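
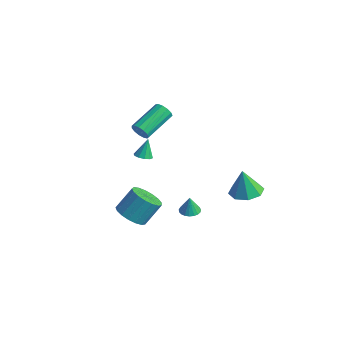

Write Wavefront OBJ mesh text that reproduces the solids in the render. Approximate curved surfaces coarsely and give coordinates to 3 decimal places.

v 2.607 2.999 -4.395
v 3.617 3.145 -4.256
v 2.393 2.861 -2.705
v 3.211 3.821 -4.252
v 2.451 4.015 -4.332
v 1.782 3.614 -4.45
v 1.597 2.853 -4.535
v 2.003 2.177 -4.539
v 2.763 1.983 -4.459
v 3.431 2.384 -4.341
v -1.806 -1.053 0.203
v -1.443 -0.835 -0.25
v -1.671 1.111 0.504
v -2.034 0.893 0.957
v -1.77 -0.826 -0.373
v -1.998 1.121 0.381
v -2.108 -0.889 -0.313
v -2.336 1.058 0.441
v -2.351 -1.004 -0.089
v -2.579 0.943 0.665
v -2.42 -1.135 0.227
v -2.648 0.812 0.982
v -2.294 -1.24 0.536
v -2.523 0.707 1.29
v -2.014 -1.285 0.739
v -2.242 0.661 1.493
v -1.667 -1.257 0.772
v -1.895 0.689 1.526
v -1.364 -1.165 0.624
v -1.593 0.782 1.378
v -1.202 -1.036 0.342
v -1.43 0.91 1.097
v -1.231 -0.914 0.017
v -1.46 1.033 0.771
v 3.71 -2.212 -2.505
v 4.308 -2.163 -2.504
v 3.71 -2.228 -1.455
v 4.236 -1.924 -2.5
v 4.074 -1.735 -2.497
v 3.848 -1.628 -2.496
v 3.599 -1.622 -2.495
v 3.369 -1.718 -2.497
v 3.197 -1.899 -2.5
v 3.115 -2.135 -2.504
v 3.135 -2.383 -2.508
v 3.255 -2.602 -2.511
v 3.453 -2.754 -2.514
v 3.696 -2.811 -2.515
v 3.941 -2.765 -2.514
v 4.146 -2.623 -2.512
v 4.276 -2.41 -2.508
v -2.259 -0.467 -2.44
v -1.811 -0.142 -2.526
v -2.381 0.007 -1.28
v -2.092 0.034 -2.628
v -2.437 0.018 -2.657
v -2.713 -0.184 -2.604
v -2.816 -0.493 -2.489
v -2.706 -0.793 -2.355
v -2.426 -0.968 -2.253
v -2.081 -0.952 -2.224
v -1.805 -0.751 -2.277
v -1.701 -0.441 -2.392
v 1.438 -4.473 -3.14
v 2.044 -5.134 -2.744
v 2.288 -4.168 -1.504
v 1.682 -3.507 -1.9
v 2.326 -4.867 -3.007
v 2.569 -3.901 -1.768
v 2.404 -4.51 -3.301
v 2.648 -3.544 -2.062
v 2.261 -4.144 -3.558
v 2.505 -3.178 -2.319
v 1.93 -3.854 -3.719
v 2.174 -2.888 -2.48
v 1.486 -3.706 -3.747
v 1.73 -2.74 -2.508
v 1.031 -3.733 -3.636
v 1.275 -2.767 -2.397
v 0.669 -3.93 -3.412
v 0.913 -2.964 -2.173
v 0.484 -4.251 -3.125
v 0.728 -3.285 -1.886
v 0.517 -4.623 -2.841
v 0.761 -3.657 -1.602
v 0.761 -4.961 -2.626
v 1.005 -3.995 -1.387
v 1.16 -5.187 -2.528
v 1.404 -4.221 -1.289
v 1.623 -5.249 -2.571
v 1.867 -4.283 -1.332
f 2 1 4
f 2 4 3
f 4 1 5
f 4 5 3
f 5 1 6
f 5 6 3
f 6 1 7
f 6 7 3
f 7 1 8
f 7 8 3
f 8 1 9
f 8 9 3
f 9 1 10
f 9 10 3
f 10 1 2
f 10 2 3
f 12 11 15
f 12 15 13
f 13 15 16
f 13 16 14
f 15 11 17
f 15 17 16
f 16 17 18
f 16 18 14
f 17 11 19
f 17 19 18
f 18 19 20
f 18 20 14
f 19 11 21
f 19 21 20
f 20 21 22
f 20 22 14
f 21 11 23
f 21 23 22
f 22 23 24
f 22 24 14
f 23 11 25
f 23 25 24
f 24 25 26
f 24 26 14
f 25 11 27
f 25 27 26
f 26 27 28
f 26 28 14
f 27 11 29
f 27 29 28
f 28 29 30
f 28 30 14
f 29 11 31
f 29 31 30
f 30 31 32
f 30 32 14
f 31 11 33
f 31 33 32
f 32 33 34
f 32 34 14
f 33 11 12
f 33 12 34
f 34 12 13
f 34 13 14
f 36 35 38
f 36 38 37
f 38 35 39
f 38 39 37
f 39 35 40
f 39 40 37
f 40 35 41
f 40 41 37
f 41 35 42
f 41 42 37
f 42 35 43
f 42 43 37
f 43 35 44
f 43 44 37
f 44 35 45
f 44 45 37
f 45 35 46
f 45 46 37
f 46 35 47
f 46 47 37
f 47 35 48
f 47 48 37
f 48 35 49
f 48 49 37
f 49 35 50
f 49 50 37
f 50 35 51
f 50 51 37
f 51 35 36
f 51 36 37
f 53 52 55
f 53 55 54
f 55 52 56
f 55 56 54
f 56 52 57
f 56 57 54
f 57 52 58
f 57 58 54
f 58 52 59
f 58 59 54
f 59 52 60
f 59 60 54
f 60 52 61
f 60 61 54
f 61 52 62
f 61 62 54
f 62 52 63
f 62 63 54
f 63 52 53
f 63 53 54
f 65 64 68
f 65 68 66
f 66 68 69
f 66 69 67
f 68 64 70
f 68 70 69
f 69 70 71
f 69 71 67
f 70 64 72
f 70 72 71
f 71 72 73
f 71 73 67
f 72 64 74
f 72 74 73
f 73 74 75
f 73 75 67
f 74 64 76
f 74 76 75
f 75 76 77
f 75 77 67
f 76 64 78
f 76 78 77
f 77 78 79
f 77 79 67
f 78 64 80
f 78 80 79
f 79 80 81
f 79 81 67
f 80 64 82
f 80 82 81
f 81 82 83
f 81 83 67
f 82 64 84
f 82 84 83
f 83 84 85
f 83 85 67
f 84 64 86
f 84 86 85
f 85 86 87
f 85 87 67
f 86 64 88
f 86 88 87
f 87 88 89
f 87 89 67
f 88 64 90
f 88 90 89
f 89 90 91
f 89 91 67
f 90 64 65
f 90 65 91
f 91 65 66
f 91 66 67



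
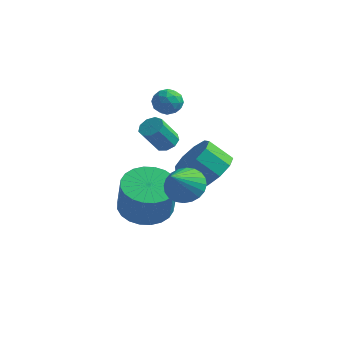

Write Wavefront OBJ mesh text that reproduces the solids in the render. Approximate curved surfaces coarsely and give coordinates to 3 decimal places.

v -0.565 1.382 0.839
v -0.068 1.446 1.041
v -0.418 0.822 2.102
v -0.915 0.758 1.901
v -0.282 1.732 1.138
v -0.631 1.107 2.199
v -0.628 1.853 1.096
v -0.977 1.229 2.157
v -0.945 1.755 0.934
v -1.294 1.13 1.995
v -1.084 1.482 0.727
v -1.433 0.857 1.788
v -0.981 1.163 0.573
v -1.33 0.538 1.634
v -0.683 0.946 0.544
v -1.032 0.321 1.605
v -0.33 0.934 0.653
v -0.679 0.309 1.714
v -0.087 1.131 0.849
v -0.437 0.506 1.91
v -1.215 3.553 2.137
v -0.846 3.184 1.729
v -1.814 2.696 2.371
v -1.445 2.327 1.963
v -1.186 2.556 2.528
v -0.816 3.086 2.383
v -1.844 2.794 1.717
v -1.474 3.324 1.572
v -1.235 2.715 1.469
v -0.828 2.568 1.971
v -1.832 3.312 2.129
v -1.425 3.165 2.631
v -0.978 3.444 1.912
v -1.682 2.436 2.188
v -1.53 2.571 2.52
v -1.313 2.354 2.28
v -0.96 3.386 2.297
v -0.743 3.17 2.057
v -0.943 2.8 2.527
v -1.917 2.71 2.043
v -1.7 2.494 1.803
v -1.347 3.526 1.82
v -1.13 3.309 1.58
v -1.717 3.08 1.573
v -0.99 2.951 1.52
v -1.341 2.447 1.658
v -1.576 2.722 1.513
v -1.359 3.033 1.428
v -0.75 2.865 1.815
v -1.102 2.361 1.953
v -0.95 2.496 2.285
v -0.733 2.807 2.2
v -0.979 2.589 1.662
v -1.558 3.519 2.147
v -1.91 3.015 2.285
v -1.927 3.073 1.9
v -1.71 3.384 1.815
v -1.319 3.433 2.442
v -1.67 2.929 2.58
v -1.301 2.847 2.672
v -1.084 3.158 2.587
v -1.681 3.291 2.438
v 1.509 -1.18 0.446
v 1.917 -0.68 0.967
v 1.491 -2.32 1.554
v 1.609 -0.607 1.037
v 1.287 -0.621 1.017
v 0.997 -0.72 0.91
v 0.786 -0.89 0.732
v 0.685 -1.103 0.511
v 0.709 -1.329 0.28
v 0.855 -1.532 0.074
v 1.101 -1.681 -0.076
v 1.409 -1.754 -0.146
v 1.732 -1.74 -0.126
v 2.021 -1.64 -0.019
v 2.232 -1.471 0.159
v 2.333 -1.257 0.38
v 2.309 -1.032 0.611
v 2.163 -0.829 0.817
v -1.064 0.55 -2.495
v -0.133 0.081 -2.846
v 0.255 -0.339 -1.256
v -0.676 0.13 -0.905
v -0.002 0.483 -2.772
v 0.386 0.062 -1.182
v -0.032 0.895 -2.656
v 0.356 0.474 -1.066
v -0.219 1.254 -2.515
v 0.169 0.834 -0.925
v -0.535 1.507 -2.371
v -0.147 1.086 -0.781
v -0.932 1.613 -2.246
v -0.543 1.193 -0.656
v -1.348 1.558 -2.159
v -0.96 1.138 -0.569
v -1.722 1.35 -2.123
v -1.333 0.929 -0.533
v -1.995 1.019 -2.144
v -1.607 0.599 -0.554
v -2.126 0.618 -2.218
v -1.738 0.197 -0.628
v -2.096 0.206 -2.334
v -1.708 -0.215 -0.744
v -1.909 -0.154 -2.475
v -1.521 -0.574 -0.885
v -1.593 -0.406 -2.619
v -1.205 -0.827 -1.029
v -1.197 -0.513 -2.744
v -0.808 -0.933 -1.154
v -0.78 -0.458 -2.831
v -0.392 -0.878 -1.241
v -0.407 -0.249 -2.867
v -0.018 -0.67 -1.277
v 0.684 3.105 -1.49
v 1.23 2.352 -1.151
v 0.321 2.082 -0.29
v -0.224 2.835 -0.63
v 1.382 2.919 -0.813
v 0.473 2.649 0.048
v 1.207 3.573 -0.792
v 0.299 3.303 0.069
v 0.788 4.008 -1.098
v -0.12 3.738 -0.237
v 0.32 4.021 -1.587
v -0.588 3.751 -0.727
v 0.023 3.605 -2.031
v -0.885 3.335 -1.171
v 0.035 2.955 -2.222
v -0.873 2.685 -1.362
v 0.351 2.376 -2.071
v -0.558 2.106 -1.21
v 0.822 2.137 -1.648
v -0.086 1.868 -0.787
f 2 1 5
f 2 5 3
f 3 5 6
f 3 6 4
f 5 1 7
f 5 7 6
f 6 7 8
f 6 8 4
f 7 1 9
f 7 9 8
f 8 9 10
f 8 10 4
f 9 1 11
f 9 11 10
f 10 11 12
f 10 12 4
f 11 1 13
f 11 13 12
f 12 13 14
f 12 14 4
f 13 1 15
f 13 15 14
f 14 15 16
f 14 16 4
f 15 1 17
f 15 17 16
f 16 17 18
f 16 18 4
f 17 1 19
f 17 19 18
f 18 19 20
f 18 20 4
f 19 1 2
f 19 2 20
f 20 2 3
f 20 3 4
f 21 58 37
f 58 32 61
f 37 61 26
f 58 61 37
f 21 37 33
f 37 26 38
f 33 38 22
f 37 38 33
f 21 33 42
f 33 22 43
f 42 43 28
f 33 43 42
f 21 42 54
f 42 28 57
f 54 57 31
f 42 57 54
f 21 54 58
f 54 31 62
f 58 62 32
f 54 62 58
f 22 38 49
f 38 26 52
f 49 52 30
f 38 52 49
f 26 61 39
f 61 32 60
f 39 60 25
f 61 60 39
f 32 62 59
f 62 31 55
f 59 55 23
f 62 55 59
f 31 57 56
f 57 28 44
f 56 44 27
f 57 44 56
f 28 43 48
f 43 22 45
f 48 45 29
f 43 45 48
f 24 50 36
f 50 30 51
f 36 51 25
f 50 51 36
f 24 36 34
f 36 25 35
f 34 35 23
f 36 35 34
f 24 34 41
f 34 23 40
f 41 40 27
f 34 40 41
f 24 41 46
f 41 27 47
f 46 47 29
f 41 47 46
f 24 46 50
f 46 29 53
f 50 53 30
f 46 53 50
f 25 51 39
f 51 30 52
f 39 52 26
f 51 52 39
f 23 35 59
f 35 25 60
f 59 60 32
f 35 60 59
f 27 40 56
f 40 23 55
f 56 55 31
f 40 55 56
f 29 47 48
f 47 27 44
f 48 44 28
f 47 44 48
f 30 53 49
f 53 29 45
f 49 45 22
f 53 45 49
f 64 63 66
f 64 66 65
f 66 63 67
f 66 67 65
f 67 63 68
f 67 68 65
f 68 63 69
f 68 69 65
f 69 63 70
f 69 70 65
f 70 63 71
f 70 71 65
f 71 63 72
f 71 72 65
f 72 63 73
f 72 73 65
f 73 63 74
f 73 74 65
f 74 63 75
f 74 75 65
f 75 63 76
f 75 76 65
f 76 63 77
f 76 77 65
f 77 63 78
f 77 78 65
f 78 63 79
f 78 79 65
f 79 63 80
f 79 80 65
f 80 63 64
f 80 64 65
f 82 81 85
f 82 85 83
f 83 85 86
f 83 86 84
f 85 81 87
f 85 87 86
f 86 87 88
f 86 88 84
f 87 81 89
f 87 89 88
f 88 89 90
f 88 90 84
f 89 81 91
f 89 91 90
f 90 91 92
f 90 92 84
f 91 81 93
f 91 93 92
f 92 93 94
f 92 94 84
f 93 81 95
f 93 95 94
f 94 95 96
f 94 96 84
f 95 81 97
f 95 97 96
f 96 97 98
f 96 98 84
f 97 81 99
f 97 99 98
f 98 99 100
f 98 100 84
f 99 81 101
f 99 101 100
f 100 101 102
f 100 102 84
f 101 81 103
f 101 103 102
f 102 103 104
f 102 104 84
f 103 81 105
f 103 105 104
f 104 105 106
f 104 106 84
f 105 81 107
f 105 107 106
f 106 107 108
f 106 108 84
f 107 81 109
f 107 109 108
f 108 109 110
f 108 110 84
f 109 81 111
f 109 111 110
f 110 111 112
f 110 112 84
f 111 81 113
f 111 113 112
f 112 113 114
f 112 114 84
f 113 81 82
f 113 82 114
f 114 82 83
f 114 83 84
f 116 115 119
f 116 119 117
f 117 119 120
f 117 120 118
f 119 115 121
f 119 121 120
f 120 121 122
f 120 122 118
f 121 115 123
f 121 123 122
f 122 123 124
f 122 124 118
f 123 115 125
f 123 125 124
f 124 125 126
f 124 126 118
f 125 115 127
f 125 127 126
f 126 127 128
f 126 128 118
f 127 115 129
f 127 129 128
f 128 129 130
f 128 130 118
f 129 115 131
f 129 131 130
f 130 131 132
f 130 132 118
f 131 115 133
f 131 133 132
f 132 133 134
f 132 134 118
f 133 115 116
f 133 116 134
f 134 116 117
f 134 117 118



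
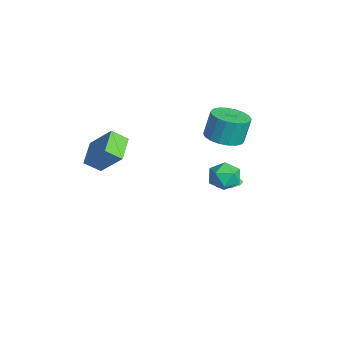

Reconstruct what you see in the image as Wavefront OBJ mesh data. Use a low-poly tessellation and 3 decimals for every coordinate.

v 1.054 0.62 0.086
v 1.703 1.139 0.22
v 1.917 -0.359 -0.3
v 2.566 0.16 -0.166
v 2.118 -0.13 0.484
v 1.585 0.475 0.723
v 2.035 0.305 -0.803
v 1.502 0.91 -0.564
v 2.309 0.944 -0.329
v 2.36 0.675 0.466
v 1.26 0.105 -0.546
v 1.311 -0.164 0.249
v -0.624 1.062 0.804
v 0.289 1.391 0.802
v 0.156 1.767 2.154
v -0.756 1.438 2.156
v 0.061 1.738 0.683
v -0.071 2.114 2.035
v -0.302 1.951 0.588
v -0.435 2.327 1.94
v -0.729 1.988 0.536
v -0.861 2.364 1.888
v -1.135 1.842 0.537
v -1.268 2.218 1.889
v -1.44 1.541 0.59
v -1.572 1.917 1.943
v -1.583 1.145 0.686
v -1.716 1.521 2.039
v -1.536 0.733 0.806
v -1.669 1.109 2.158
v -1.309 0.386 0.925
v -1.441 0.762 2.277
v -0.945 0.173 1.02
v -1.078 0.549 2.372
v -0.519 0.136 1.072
v -0.651 0.512 2.424
v -0.112 0.282 1.071
v -0.245 0.658 2.423
v 0.192 0.583 1.017
v 0.06 0.959 2.37
v 0.336 0.979 0.921
v 0.203 1.355 2.274
v -3.111 2.121 -4.472
v -2.567 2.5 -4.28
v -3.409 1.999 -3.388
v -2.941 2.779 -4.351
v -3.395 2.749 -4.479
v -3.715 2.426 -4.604
v -3.753 1.96 -4.666
v -3.49 1.569 -4.638
v -3.05 1.436 -4.531
v -2.638 1.623 -4.397
v -2.448 2.044 -4.298
v -4.549 -4.411 -1.301
v -3.64 -3.563 0.043
v -4.389 -3.62 -1.908
v -3.481 -2.772 -0.565
v -3.319 -5.008 -1.755
v -2.411 -4.16 -0.412
v -3.16 -4.217 -2.363
v -2.251 -3.369 -1.019
f 1 12 6
f 1 6 2
f 1 2 8
f 1 8 11
f 1 11 12
f 2 6 10
f 6 12 5
f 12 11 3
f 11 8 7
f 8 2 9
f 4 10 5
f 4 5 3
f 4 3 7
f 4 7 9
f 4 9 10
f 5 10 6
f 3 5 12
f 7 3 11
f 9 7 8
f 10 9 2
f 14 13 17
f 14 17 15
f 15 17 18
f 15 18 16
f 17 13 19
f 17 19 18
f 18 19 20
f 18 20 16
f 19 13 21
f 19 21 20
f 20 21 22
f 20 22 16
f 21 13 23
f 21 23 22
f 22 23 24
f 22 24 16
f 23 13 25
f 23 25 24
f 24 25 26
f 24 26 16
f 25 13 27
f 25 27 26
f 26 27 28
f 26 28 16
f 27 13 29
f 27 29 28
f 28 29 30
f 28 30 16
f 29 13 31
f 29 31 30
f 30 31 32
f 30 32 16
f 31 13 33
f 31 33 32
f 32 33 34
f 32 34 16
f 33 13 35
f 33 35 34
f 34 35 36
f 34 36 16
f 35 13 37
f 35 37 36
f 36 37 38
f 36 38 16
f 37 13 39
f 37 39 38
f 38 39 40
f 38 40 16
f 39 13 41
f 39 41 40
f 40 41 42
f 40 42 16
f 41 13 14
f 41 14 42
f 42 14 15
f 42 15 16
f 44 43 46
f 44 46 45
f 46 43 47
f 46 47 45
f 47 43 48
f 47 48 45
f 48 43 49
f 48 49 45
f 49 43 50
f 49 50 45
f 50 43 51
f 50 51 45
f 51 43 52
f 51 52 45
f 52 43 53
f 52 53 45
f 53 43 44
f 53 44 45
f 55 57 54
f 58 55 54
f 54 57 56
f 56 58 54
f 55 61 57
f 59 55 58
f 59 61 55
f 57 61 56
f 60 58 56
f 56 61 60
f 60 59 58
f 61 59 60



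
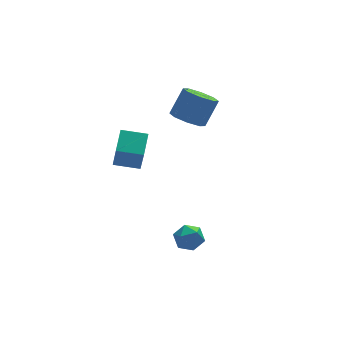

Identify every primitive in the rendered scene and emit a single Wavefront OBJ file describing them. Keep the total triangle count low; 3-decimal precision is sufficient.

v -1.536 3.871 -0.497
v -1.569 2.997 1.379
v -0.878 5.228 0.148
v -0.911 4.354 2.024
v -0.089 3.286 -0.744
v -0.122 2.412 1.132
v 0.569 4.643 -0.099
v 0.536 3.769 1.777
v 1.028 -0.898 -4.163
v 1.966 -0.955 -3.985
v 0.734 -1.705 -2.875
v 1.672 -1.762 -2.697
v 1.222 -0.92 -2.628
v 1.404 -0.422 -3.424
v 1.296 -2.238 -3.436
v 1.478 -1.74 -4.232
v 2.132 -1.784 -3.535
v 2.086 -0.969 -3.035
v 0.614 -1.691 -3.825
v 0.568 -0.876 -3.325
v 2.664 3.254 2.915
v 3.512 3.547 2.297
v 4.464 4.06 3.847
v 3.616 3.766 4.465
v 2.975 4.173 2.42
v 3.927 4.686 3.97
v 2.256 4.261 2.832
v 3.208 4.774 4.383
v 1.775 3.758 3.294
v 2.727 4.271 4.844
v 1.816 2.96 3.533
v 2.768 3.473 5.083
v 2.353 2.334 3.41
v 3.305 2.847 4.96
v 3.072 2.246 2.997
v 4.024 2.759 4.548
v 3.553 2.749 2.536
v 4.505 3.262 4.086
f 2 4 1
f 5 2 1
f 1 4 3
f 3 5 1
f 2 8 4
f 6 2 5
f 6 8 2
f 4 8 3
f 7 5 3
f 3 8 7
f 7 6 5
f 8 6 7
f 9 20 14
f 9 14 10
f 9 10 16
f 9 16 19
f 9 19 20
f 10 14 18
f 14 20 13
f 20 19 11
f 19 16 15
f 16 10 17
f 12 18 13
f 12 13 11
f 12 11 15
f 12 15 17
f 12 17 18
f 13 18 14
f 11 13 20
f 15 11 19
f 17 15 16
f 18 17 10
f 22 21 25
f 22 25 23
f 23 25 26
f 23 26 24
f 25 21 27
f 25 27 26
f 26 27 28
f 26 28 24
f 27 21 29
f 27 29 28
f 28 29 30
f 28 30 24
f 29 21 31
f 29 31 30
f 30 31 32
f 30 32 24
f 31 21 33
f 31 33 32
f 32 33 34
f 32 34 24
f 33 21 35
f 33 35 34
f 34 35 36
f 34 36 24
f 35 21 37
f 35 37 36
f 36 37 38
f 36 38 24
f 37 21 22
f 37 22 38
f 38 22 23
f 38 23 24



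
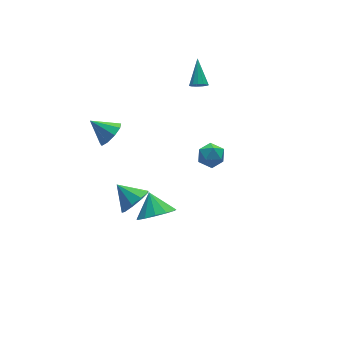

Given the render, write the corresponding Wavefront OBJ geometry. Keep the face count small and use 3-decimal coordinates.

v 2.772 2.387 2.977
v 3.254 2.369 2.733
v 3.348 3.653 4.023
v 3.087 2.572 2.58
v 2.82 2.716 2.552
v 2.538 2.755 2.66
v 2.331 2.678 2.868
v 2.263 2.508 3.111
v 2.357 2.299 3.312
v 2.583 2.119 3.406
v 2.869 2.023 3.365
v 3.124 2.043 3.2
v 3.268 2.172 2.965
v 2.675 2.079 -2.69
v 3.008 2.439 -3.412
v 3.452 0.921 -2.908
v 3.785 1.281 -3.63
v 3.995 1.602 -2.847
v 3.514 2.318 -2.712
v 2.946 1.042 -3.608
v 2.465 1.758 -3.473
v 3.175 1.798 -3.98
v 3.823 2.144 -3.509
v 2.637 1.216 -2.811
v 3.285 1.562 -2.34
v -2.269 3.056 0.213
v -1.602 3.642 0.271
v -3.091 3.904 1.087
v -1.96 3.781 -0.201
v -2.463 3.581 -0.479
v -2.875 3.135 -0.434
v -3.003 2.652 -0.086
v -2.788 2.358 0.401
v -2.33 2.391 0.801
v -1.843 2.734 0.925
v -1.555 3.229 0.716
v -3.198 -4.384 0.762
v -2.439 -4.924 1.289
v -3.102 -3.356 1.678
v -2.153 -4.585 0.88
v -2.2 -4.183 0.433
v -2.563 -3.845 0.091
v -3.127 -3.678 -0.038
v -3.714 -3.735 0.087
v -4.137 -3.998 0.426
v -4.262 -4.384 0.873
v -4.049 -4.77 1.284
v -3.565 -5.033 1.529
v -2.965 -5.091 1.531
v -2.034 0.56 -3.814
v -1.105 0.86 -3.556
v -2.626 1.66 -2.966
v -1.31 1.19 -4.128
v -1.854 1.225 -4.552
v -2.482 0.949 -4.631
v -2.901 0.49 -4.328
v -2.914 0.064 -3.784
v -2.515 -0.13 -3.254
v -1.892 -0.001 -2.986
v -1.335 0.39 -3.106
f 2 1 4
f 2 4 3
f 4 1 5
f 4 5 3
f 5 1 6
f 5 6 3
f 6 1 7
f 6 7 3
f 7 1 8
f 7 8 3
f 8 1 9
f 8 9 3
f 9 1 10
f 9 10 3
f 10 1 11
f 10 11 3
f 11 1 12
f 11 12 3
f 12 1 13
f 12 13 3
f 13 1 2
f 13 2 3
f 14 25 19
f 14 19 15
f 14 15 21
f 14 21 24
f 14 24 25
f 15 19 23
f 19 25 18
f 25 24 16
f 24 21 20
f 21 15 22
f 17 23 18
f 17 18 16
f 17 16 20
f 17 20 22
f 17 22 23
f 18 23 19
f 16 18 25
f 20 16 24
f 22 20 21
f 23 22 15
f 27 26 29
f 27 29 28
f 29 26 30
f 29 30 28
f 30 26 31
f 30 31 28
f 31 26 32
f 31 32 28
f 32 26 33
f 32 33 28
f 33 26 34
f 33 34 28
f 34 26 35
f 34 35 28
f 35 26 36
f 35 36 28
f 36 26 27
f 36 27 28
f 38 37 40
f 38 40 39
f 40 37 41
f 40 41 39
f 41 37 42
f 41 42 39
f 42 37 43
f 42 43 39
f 43 37 44
f 43 44 39
f 44 37 45
f 44 45 39
f 45 37 46
f 45 46 39
f 46 37 47
f 46 47 39
f 47 37 48
f 47 48 39
f 48 37 49
f 48 49 39
f 49 37 38
f 49 38 39
f 51 50 53
f 51 53 52
f 53 50 54
f 53 54 52
f 54 50 55
f 54 55 52
f 55 50 56
f 55 56 52
f 56 50 57
f 56 57 52
f 57 50 58
f 57 58 52
f 58 50 59
f 58 59 52
f 59 50 60
f 59 60 52
f 60 50 51
f 60 51 52



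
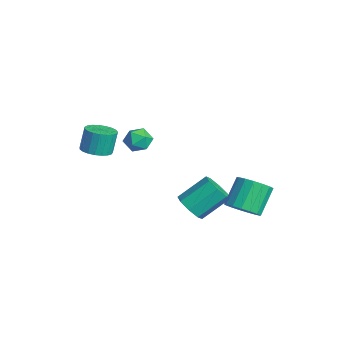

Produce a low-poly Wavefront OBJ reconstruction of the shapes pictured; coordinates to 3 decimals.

v -2.874 -3.812 1.657
v -2.012 -3.347 1.671
v -2.244 -2.962 3.196
v -3.106 -3.428 3.183
v -2.267 -3.05 1.557
v -2.498 -2.665 3.083
v -2.626 -2.885 1.461
v -2.858 -2.5 2.986
v -3.029 -2.88 1.399
v -3.261 -2.495 2.924
v -3.405 -3.036 1.381
v -3.637 -2.652 2.906
v -3.689 -3.327 1.411
v -3.921 -2.942 2.936
v -3.832 -3.701 1.484
v -4.064 -3.317 3.009
v -3.81 -4.095 1.586
v -4.042 -3.711 3.112
v -3.625 -4.44 1.701
v -3.857 -4.055 3.227
v -3.311 -4.676 1.809
v -3.543 -4.292 3.334
v -2.921 -4.763 1.89
v -3.153 -4.379 3.415
v -2.523 -4.686 1.931
v -2.755 -4.301 3.456
v -2.186 -4.457 1.925
v -2.418 -4.072 3.45
v -1.968 -4.117 1.872
v -2.2 -3.732 3.397
v -1.906 -3.724 1.782
v -2.138 -3.34 3.308
v 0.187 -1.253 4.012
v 0.664 -1.842 4.524
v -0.584 -2.378 3.436
v -0.107 -2.967 3.948
v -0.698 -2.392 4.344
v -0.222 -1.697 4.699
v 0.302 -2.523 3.261
v 0.778 -1.828 3.616
v 0.735 -2.627 4.059
v 0.117 -2.546 4.729
v -0.037 -1.674 3.231
v -0.655 -1.593 3.901
v 4.039 2.767 -0.265
v 4.816 2.42 0.432
v 3.938 3.446 1.922
v 3.161 3.793 1.225
v 5.012 2.869 0.238
v 4.134 3.894 1.728
v 4.984 3.294 -0.071
v 4.107 4.32 1.419
v 4.741 3.599 -0.424
v 3.863 4.625 1.065
v 4.336 3.713 -0.741
v 3.459 4.739 0.749
v 3.863 3.611 -0.949
v 2.986 4.636 0.541
v 3.431 3.315 -1
v 2.553 4.34 0.49
v 3.137 2.894 -0.883
v 2.26 3.919 0.607
v 3.051 2.443 -0.624
v 2.173 3.469 0.866
v 3.19 2.067 -0.283
v 2.313 3.093 1.207
v 3.524 1.852 0.062
v 2.647 2.877 1.552
v 3.976 1.846 0.333
v 3.099 2.871 1.822
v 4.442 2.051 0.466
v 3.565 3.076 1.956
v 2.287 0.242 -0.736
v 3.296 0.392 -0.884
v 3.241 2.089 0.468
v 2.233 1.938 0.616
v 2.852 0.789 -1.4
v 2.798 2.486 -0.049
v 2.078 0.866 -1.528
v 2.023 2.563 -0.176
v 1.427 0.577 -1.191
v 1.372 2.273 0.16
v 1.279 0.091 -0.588
v 1.224 1.788 0.764
v 1.722 -0.306 -0.071
v 1.668 1.391 1.28
v 2.497 -0.383 0.056
v 2.442 1.314 1.408
v 3.148 -0.093 -0.28
v 3.093 1.603 1.071
f 2 1 5
f 2 5 3
f 3 5 6
f 3 6 4
f 5 1 7
f 5 7 6
f 6 7 8
f 6 8 4
f 7 1 9
f 7 9 8
f 8 9 10
f 8 10 4
f 9 1 11
f 9 11 10
f 10 11 12
f 10 12 4
f 11 1 13
f 11 13 12
f 12 13 14
f 12 14 4
f 13 1 15
f 13 15 14
f 14 15 16
f 14 16 4
f 15 1 17
f 15 17 16
f 16 17 18
f 16 18 4
f 17 1 19
f 17 19 18
f 18 19 20
f 18 20 4
f 19 1 21
f 19 21 20
f 20 21 22
f 20 22 4
f 21 1 23
f 21 23 22
f 22 23 24
f 22 24 4
f 23 1 25
f 23 25 24
f 24 25 26
f 24 26 4
f 25 1 27
f 25 27 26
f 26 27 28
f 26 28 4
f 27 1 29
f 27 29 28
f 28 29 30
f 28 30 4
f 29 1 31
f 29 31 30
f 30 31 32
f 30 32 4
f 31 1 2
f 31 2 32
f 32 2 3
f 32 3 4
f 33 44 38
f 33 38 34
f 33 34 40
f 33 40 43
f 33 43 44
f 34 38 42
f 38 44 37
f 44 43 35
f 43 40 39
f 40 34 41
f 36 42 37
f 36 37 35
f 36 35 39
f 36 39 41
f 36 41 42
f 37 42 38
f 35 37 44
f 39 35 43
f 41 39 40
f 42 41 34
f 46 45 49
f 46 49 47
f 47 49 50
f 47 50 48
f 49 45 51
f 49 51 50
f 50 51 52
f 50 52 48
f 51 45 53
f 51 53 52
f 52 53 54
f 52 54 48
f 53 45 55
f 53 55 54
f 54 55 56
f 54 56 48
f 55 45 57
f 55 57 56
f 56 57 58
f 56 58 48
f 57 45 59
f 57 59 58
f 58 59 60
f 58 60 48
f 59 45 61
f 59 61 60
f 60 61 62
f 60 62 48
f 61 45 63
f 61 63 62
f 62 63 64
f 62 64 48
f 63 45 65
f 63 65 64
f 64 65 66
f 64 66 48
f 65 45 67
f 65 67 66
f 66 67 68
f 66 68 48
f 67 45 69
f 67 69 68
f 68 69 70
f 68 70 48
f 69 45 71
f 69 71 70
f 70 71 72
f 70 72 48
f 71 45 46
f 71 46 72
f 72 46 47
f 72 47 48
f 74 73 77
f 74 77 75
f 75 77 78
f 75 78 76
f 77 73 79
f 77 79 78
f 78 79 80
f 78 80 76
f 79 73 81
f 79 81 80
f 80 81 82
f 80 82 76
f 81 73 83
f 81 83 82
f 82 83 84
f 82 84 76
f 83 73 85
f 83 85 84
f 84 85 86
f 84 86 76
f 85 73 87
f 85 87 86
f 86 87 88
f 86 88 76
f 87 73 89
f 87 89 88
f 88 89 90
f 88 90 76
f 89 73 74
f 89 74 90
f 90 74 75
f 90 75 76



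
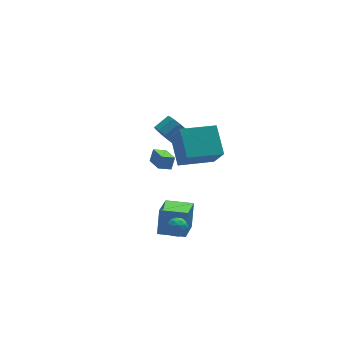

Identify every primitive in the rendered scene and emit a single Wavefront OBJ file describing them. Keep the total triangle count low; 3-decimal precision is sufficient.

v 0.776 0.157 2.751
v 1.308 -0.421 2.182
v 2.236 -0.134 2.76
v 1.704 0.443 3.329
v 1.305 0.071 1.943
v 2.233 0.357 2.52
v 1.134 0.589 1.961
v 2.062 0.876 2.538
v 0.849 0.971 2.229
v 1.777 1.257 2.806
v 0.541 1.094 2.663
v 1.469 1.38 3.241
v 0.308 0.919 3.126
v 1.236 1.206 3.703
v 0.223 0.502 3.469
v 1.151 0.789 4.046
v 0.313 -0.024 3.585
v 1.241 0.263 4.162
v 0.551 -0.493 3.436
v 1.479 -0.206 4.013
v 0.86 -0.756 3.069
v 1.788 -0.469 3.647
v 1.142 -0.729 2.602
v 2.07 -0.442 3.179
v 0.757 1.612 -1.175
v 1.051 1.829 -0.353
v 0.659 2.981 -1.5
v 0.952 3.197 -0.678
v 1.568 1.603 -1.462
v 1.861 1.819 -0.64
v 1.469 2.971 -1.787
v 1.763 3.188 -0.965
v 0.726 -3.875 3.926
v 0.83 -2.263 5.172
v 0.561 -2.705 2.426
v 0.665 -1.093 3.672
v 2.895 -3.847 3.708
v 2.999 -2.235 4.954
v 2.73 -2.677 2.208
v 2.834 -1.065 3.454
v -0.539 -2.269 -3.757
v -0.236 -1.728 -2.12
v 0.408 -0.516 -4.511
v 0.711 0.025 -2.875
v 0.929 -3.065 -3.765
v 1.232 -2.524 -2.129
v 1.876 -1.312 -4.52
v 2.179 -0.771 -2.883
v 0.036 -2.841 -3.011
v 0.427 -2.579 -2.5
v 0.273 -3.881 -2.66
v 0.664 -3.619 -2.149
v -0.025 -3.54 -2.134
v -0.172 -2.897 -2.351
v 0.872 -3.563 -2.809
v 0.725 -2.92 -3.026
v 0.944 -3.026 -2.376
v 0.389 -3.011 -1.958
v 0.311 -3.449 -3.202
v -0.244 -3.434 -2.784
v 0.211 -2.619 -2.786
v 0.489 -3.841 -2.374
v 0.084 -3.794 -2.365
v 0.314 -3.641 -2.065
v -0.141 -2.805 -2.698
v 0.089 -2.652 -2.398
v -0.177 -3.216 -2.183
v 0.611 -3.808 -2.762
v 0.841 -3.655 -2.462
v 0.386 -2.819 -3.095
v 0.616 -2.666 -2.795
v 0.877 -3.244 -2.977
v 0.744 -2.728 -2.413
v 0.884 -3.339 -2.207
v 1.005 -3.306 -2.595
v 0.919 -2.928 -2.722
v 0.418 -2.719 -2.168
v 0.558 -3.33 -1.962
v 0.153 -3.284 -1.952
v 0.067 -2.906 -2.08
v 0.722 -2.981 -2.095
v 0.142 -3.13 -3.198
v 0.282 -3.741 -2.992
v 0.633 -3.554 -3.08
v 0.547 -3.176 -3.208
v -0.184 -3.121 -2.953
v -0.044 -3.732 -2.747
v -0.219 -3.532 -2.438
v -0.305 -3.154 -2.565
v -0.022 -3.479 -3.065
f 2 1 5
f 2 5 3
f 3 5 6
f 3 6 4
f 5 1 7
f 5 7 6
f 6 7 8
f 6 8 4
f 7 1 9
f 7 9 8
f 8 9 10
f 8 10 4
f 9 1 11
f 9 11 10
f 10 11 12
f 10 12 4
f 11 1 13
f 11 13 12
f 12 13 14
f 12 14 4
f 13 1 15
f 13 15 14
f 14 15 16
f 14 16 4
f 15 1 17
f 15 17 16
f 16 17 18
f 16 18 4
f 17 1 19
f 17 19 18
f 18 19 20
f 18 20 4
f 19 1 21
f 19 21 20
f 20 21 22
f 20 22 4
f 21 1 23
f 21 23 22
f 22 23 24
f 22 24 4
f 23 1 2
f 23 2 24
f 24 2 3
f 24 3 4
f 26 28 25
f 29 26 25
f 25 28 27
f 27 29 25
f 26 32 28
f 30 26 29
f 30 32 26
f 28 32 27
f 31 29 27
f 27 32 31
f 31 30 29
f 32 30 31
f 34 36 33
f 37 34 33
f 33 36 35
f 35 37 33
f 34 40 36
f 38 34 37
f 38 40 34
f 36 40 35
f 39 37 35
f 35 40 39
f 39 38 37
f 40 38 39
f 42 44 41
f 45 42 41
f 41 44 43
f 43 45 41
f 42 48 44
f 46 42 45
f 46 48 42
f 44 48 43
f 47 45 43
f 43 48 47
f 47 46 45
f 48 46 47
f 49 86 65
f 86 60 89
f 65 89 54
f 86 89 65
f 49 65 61
f 65 54 66
f 61 66 50
f 65 66 61
f 49 61 70
f 61 50 71
f 70 71 56
f 61 71 70
f 49 70 82
f 70 56 85
f 82 85 59
f 70 85 82
f 49 82 86
f 82 59 90
f 86 90 60
f 82 90 86
f 50 66 77
f 66 54 80
f 77 80 58
f 66 80 77
f 54 89 67
f 89 60 88
f 67 88 53
f 89 88 67
f 60 90 87
f 90 59 83
f 87 83 51
f 90 83 87
f 59 85 84
f 85 56 72
f 84 72 55
f 85 72 84
f 56 71 76
f 71 50 73
f 76 73 57
f 71 73 76
f 52 78 64
f 78 58 79
f 64 79 53
f 78 79 64
f 52 64 62
f 64 53 63
f 62 63 51
f 64 63 62
f 52 62 69
f 62 51 68
f 69 68 55
f 62 68 69
f 52 69 74
f 69 55 75
f 74 75 57
f 69 75 74
f 52 74 78
f 74 57 81
f 78 81 58
f 74 81 78
f 53 79 67
f 79 58 80
f 67 80 54
f 79 80 67
f 51 63 87
f 63 53 88
f 87 88 60
f 63 88 87
f 55 68 84
f 68 51 83
f 84 83 59
f 68 83 84
f 57 75 76
f 75 55 72
f 76 72 56
f 75 72 76
f 58 81 77
f 81 57 73
f 77 73 50
f 81 73 77



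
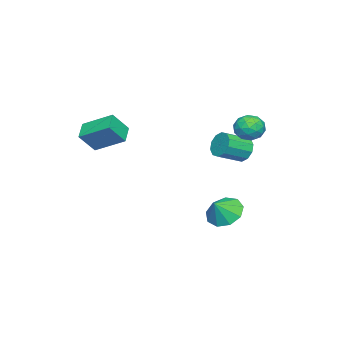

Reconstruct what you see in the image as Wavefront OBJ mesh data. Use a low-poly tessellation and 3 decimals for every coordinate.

v -3.944 3.272 -0.467
v -3.483 3.363 -1.152
v -2.396 2.478 -0.538
v -2.856 2.388 0.147
v -3.36 3.74 -0.827
v -2.273 2.856 -0.213
v -3.46 3.938 -0.365
v -2.372 3.054 0.25
v -3.744 3.883 0.059
v -2.657 2.998 0.673
v -4.105 3.593 0.281
v -3.018 2.709 0.895
v -4.404 3.182 0.218
v -3.317 2.297 0.832
v -4.527 2.804 -0.107
v -3.44 1.92 0.507
v -4.428 2.606 -0.57
v -3.34 1.722 0.045
v -4.143 2.662 -0.993
v -3.056 1.777 -0.379
v -3.782 2.951 -1.215
v -2.695 2.067 -0.601
v -2.353 2.892 -4.411
v -1.562 2.811 -5.157
v -1.547 2.648 -3.529
v -1.614 3.515 -4.915
v -2.012 3.927 -4.438
v -2.57 3.854 -3.948
v -3.026 3.331 -3.675
v -3.167 2.603 -3.747
v -2.928 2.009 -4.129
v -2.419 1.829 -4.644
v -1.88 2.145 -5.049
v -3.695 4.48 1.458
v -2.861 4.705 1.275
v -3.279 3.135 1.705
v -2.445 3.36 1.522
v -2.833 3.665 2.254
v -3.091 4.496 2.101
v -3.049 3.344 0.879
v -3.307 4.175 0.726
v -2.462 4.003 0.917
v -2.328 4.201 1.767
v -3.812 3.639 1.213
v -3.678 3.837 2.063
v -3.315 4.71 1.345
v -2.825 3.13 1.635
v -3.054 3.309 2.066
v -2.563 3.441 1.958
v -3.45 4.587 1.831
v -2.959 4.719 1.723
v -2.943 4.108 2.299
v -3.181 3.121 1.257
v -2.69 3.253 1.149
v -3.577 4.399 1.022
v -3.086 4.531 0.914
v -3.197 3.732 0.681
v -2.59 4.43 1.026
v -2.345 3.64 1.172
v -2.7 3.63 0.794
v -2.852 4.119 0.704
v -2.511 4.546 1.526
v -2.266 3.756 1.672
v -2.495 3.935 2.102
v -2.646 4.423 2.012
v -2.277 4.134 1.316
v -3.874 4.084 1.308
v -3.629 3.294 1.454
v -3.494 3.417 0.968
v -3.645 3.905 0.878
v -3.795 4.2 1.808
v -3.55 3.41 1.954
v -3.288 3.721 2.276
v -3.44 4.21 2.186
v -3.863 3.706 1.664
v 1.391 -2.395 1.388
v 1.354 -0.74 2.258
v 2.38 -2.114 0.896
v 2.343 -0.459 1.766
v 2.077 -2.941 2.454
v 2.04 -1.286 3.324
v 3.066 -2.66 1.962
v 3.029 -1.005 2.832
f 2 1 5
f 2 5 3
f 3 5 6
f 3 6 4
f 5 1 7
f 5 7 6
f 6 7 8
f 6 8 4
f 7 1 9
f 7 9 8
f 8 9 10
f 8 10 4
f 9 1 11
f 9 11 10
f 10 11 12
f 10 12 4
f 11 1 13
f 11 13 12
f 12 13 14
f 12 14 4
f 13 1 15
f 13 15 14
f 14 15 16
f 14 16 4
f 15 1 17
f 15 17 16
f 16 17 18
f 16 18 4
f 17 1 19
f 17 19 18
f 18 19 20
f 18 20 4
f 19 1 21
f 19 21 20
f 20 21 22
f 20 22 4
f 21 1 2
f 21 2 22
f 22 2 3
f 22 3 4
f 24 23 26
f 24 26 25
f 26 23 27
f 26 27 25
f 27 23 28
f 27 28 25
f 28 23 29
f 28 29 25
f 29 23 30
f 29 30 25
f 30 23 31
f 30 31 25
f 31 23 32
f 31 32 25
f 32 23 33
f 32 33 25
f 33 23 24
f 33 24 25
f 34 71 50
f 71 45 74
f 50 74 39
f 71 74 50
f 34 50 46
f 50 39 51
f 46 51 35
f 50 51 46
f 34 46 55
f 46 35 56
f 55 56 41
f 46 56 55
f 34 55 67
f 55 41 70
f 67 70 44
f 55 70 67
f 34 67 71
f 67 44 75
f 71 75 45
f 67 75 71
f 35 51 62
f 51 39 65
f 62 65 43
f 51 65 62
f 39 74 52
f 74 45 73
f 52 73 38
f 74 73 52
f 45 75 72
f 75 44 68
f 72 68 36
f 75 68 72
f 44 70 69
f 70 41 57
f 69 57 40
f 70 57 69
f 41 56 61
f 56 35 58
f 61 58 42
f 56 58 61
f 37 63 49
f 63 43 64
f 49 64 38
f 63 64 49
f 37 49 47
f 49 38 48
f 47 48 36
f 49 48 47
f 37 47 54
f 47 36 53
f 54 53 40
f 47 53 54
f 37 54 59
f 54 40 60
f 59 60 42
f 54 60 59
f 37 59 63
f 59 42 66
f 63 66 43
f 59 66 63
f 38 64 52
f 64 43 65
f 52 65 39
f 64 65 52
f 36 48 72
f 48 38 73
f 72 73 45
f 48 73 72
f 40 53 69
f 53 36 68
f 69 68 44
f 53 68 69
f 42 60 61
f 60 40 57
f 61 57 41
f 60 57 61
f 43 66 62
f 66 42 58
f 62 58 35
f 66 58 62
f 77 79 76
f 80 77 76
f 76 79 78
f 78 80 76
f 77 83 79
f 81 77 80
f 81 83 77
f 79 83 78
f 82 80 78
f 78 83 82
f 82 81 80
f 83 81 82



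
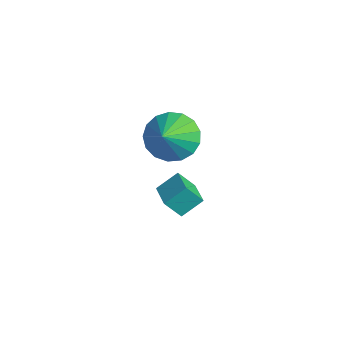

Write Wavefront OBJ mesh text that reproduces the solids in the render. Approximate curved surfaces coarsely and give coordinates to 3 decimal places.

v 0.395 1.852 3.02
v 1.16 1.867 2.316
v 1.125 1.148 3.8
v 1.248 2.269 2.596
v 1.141 2.575 2.974
v 0.863 2.716 3.362
v 0.478 2.659 3.672
v 0.073 2.417 3.832
v -0.258 2.046 3.807
v -0.439 1.631 3.601
v -0.429 1.266 3.263
v -0.231 1.036 2.868
v 0.111 0.992 2.509
v 0.517 1.146 2.267
v 0.896 1.462 2.197
v -1.231 2.668 -2.078
v -1.441 2.075 -1.3
v -1.148 3.497 -1.423
v -1.358 2.905 -0.646
v -0.042 2.435 -1.934
v -0.252 1.843 -1.157
v 0.041 3.265 -1.28
v -0.169 2.672 -0.502
f 2 1 4
f 2 4 3
f 4 1 5
f 4 5 3
f 5 1 6
f 5 6 3
f 6 1 7
f 6 7 3
f 7 1 8
f 7 8 3
f 8 1 9
f 8 9 3
f 9 1 10
f 9 10 3
f 10 1 11
f 10 11 3
f 11 1 12
f 11 12 3
f 12 1 13
f 12 13 3
f 13 1 14
f 13 14 3
f 14 1 15
f 14 15 3
f 15 1 2
f 15 2 3
f 17 19 16
f 20 17 16
f 16 19 18
f 18 20 16
f 17 23 19
f 21 17 20
f 21 23 17
f 19 23 18
f 22 20 18
f 18 23 22
f 22 21 20
f 23 21 22



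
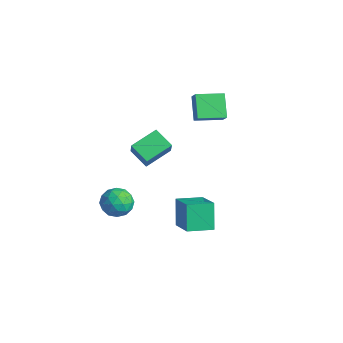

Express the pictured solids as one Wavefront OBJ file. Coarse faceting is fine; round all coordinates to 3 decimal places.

v -2.11 -1.651 -0.003
v -3.356 -1.93 0.663
v -2.175 0.094 0.609
v -3.42 -0.186 1.275
v -1.4 -2.034 1.165
v -2.645 -2.314 1.831
v -1.464 -0.29 1.777
v -2.71 -0.569 2.443
v -1.644 0.088 -3.517
v 0.16 -0.322 -2.501
v -1.143 1.672 -3.766
v 0.66 1.263 -2.75
v -0.84 -0.423 -5.15
v 0.963 -0.832 -4.134
v -0.34 1.162 -5.399
v 1.464 0.752 -4.383
v -2.267 1.75 2.546
v -3.406 2.344 3.704
v -1.645 3.381 2.321
v -2.785 3.975 3.479
v -1.635 1.605 3.241
v -2.775 2.199 4.399
v -1.014 3.236 3.016
v -2.153 3.83 4.174
v -4.566 -2.292 -4.086
v -3.671 -1.75 -3.767
v -3.629 -3.79 -4.173
v -2.734 -3.248 -3.854
v -3.557 -3.406 -3.152
v -4.136 -2.48 -3.098
v -3.164 -3.06 -4.842
v -3.743 -2.134 -4.788
v -2.804 -2.225 -4.234
v -3.048 -2.439 -3.19
v -4.252 -3.101 -4.75
v -4.496 -3.315 -3.706
v -4.201 -1.889 -3.918
v -3.099 -3.651 -4.022
v -3.583 -3.743 -3.609
v -3.057 -3.425 -3.421
v -4.474 -2.318 -3.525
v -3.948 -2 -3.338
v -3.881 -2.973 -2.977
v -3.352 -3.54 -4.602
v -2.826 -3.222 -4.415
v -4.243 -2.115 -4.519
v -3.717 -1.797 -4.331
v -3.419 -2.567 -4.963
v -3.165 -1.85 -4.006
v -2.614 -2.731 -4.057
v -2.867 -2.62 -4.638
v -3.208 -2.076 -4.606
v -3.308 -1.976 -3.392
v -2.757 -2.856 -3.443
v -3.241 -2.949 -3.031
v -3.582 -2.405 -2.999
v -2.799 -2.255 -3.667
v -4.543 -2.684 -4.497
v -3.992 -3.564 -4.548
v -3.718 -3.135 -4.941
v -4.059 -2.591 -4.909
v -4.686 -2.809 -3.883
v -4.135 -3.69 -3.934
v -4.092 -3.464 -3.334
v -4.433 -2.92 -3.302
v -4.501 -3.285 -4.273
f 2 4 1
f 5 2 1
f 1 4 3
f 3 5 1
f 2 8 4
f 6 2 5
f 6 8 2
f 4 8 3
f 7 5 3
f 3 8 7
f 7 6 5
f 8 6 7
f 10 12 9
f 13 10 9
f 9 12 11
f 11 13 9
f 10 16 12
f 14 10 13
f 14 16 10
f 12 16 11
f 15 13 11
f 11 16 15
f 15 14 13
f 16 14 15
f 18 20 17
f 21 18 17
f 17 20 19
f 19 21 17
f 18 24 20
f 22 18 21
f 22 24 18
f 20 24 19
f 23 21 19
f 19 24 23
f 23 22 21
f 24 22 23
f 25 62 41
f 62 36 65
f 41 65 30
f 62 65 41
f 25 41 37
f 41 30 42
f 37 42 26
f 41 42 37
f 25 37 46
f 37 26 47
f 46 47 32
f 37 47 46
f 25 46 58
f 46 32 61
f 58 61 35
f 46 61 58
f 25 58 62
f 58 35 66
f 62 66 36
f 58 66 62
f 26 42 53
f 42 30 56
f 53 56 34
f 42 56 53
f 30 65 43
f 65 36 64
f 43 64 29
f 65 64 43
f 36 66 63
f 66 35 59
f 63 59 27
f 66 59 63
f 35 61 60
f 61 32 48
f 60 48 31
f 61 48 60
f 32 47 52
f 47 26 49
f 52 49 33
f 47 49 52
f 28 54 40
f 54 34 55
f 40 55 29
f 54 55 40
f 28 40 38
f 40 29 39
f 38 39 27
f 40 39 38
f 28 38 45
f 38 27 44
f 45 44 31
f 38 44 45
f 28 45 50
f 45 31 51
f 50 51 33
f 45 51 50
f 28 50 54
f 50 33 57
f 54 57 34
f 50 57 54
f 29 55 43
f 55 34 56
f 43 56 30
f 55 56 43
f 27 39 63
f 39 29 64
f 63 64 36
f 39 64 63
f 31 44 60
f 44 27 59
f 60 59 35
f 44 59 60
f 33 51 52
f 51 31 48
f 52 48 32
f 51 48 52
f 34 57 53
f 57 33 49
f 53 49 26
f 57 49 53



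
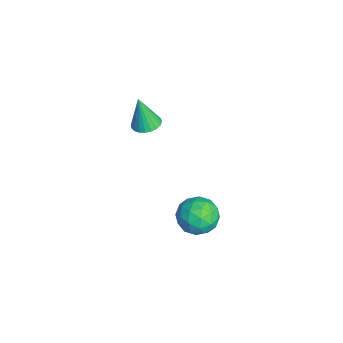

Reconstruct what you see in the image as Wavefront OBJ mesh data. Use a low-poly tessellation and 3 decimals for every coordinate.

v 3.21 0.037 -3.884
v 4.091 0.07 -3.152
v 3.049 -1.79 -3.608
v 3.93 -1.757 -2.876
v 2.933 -1.267 -2.595
v 3.032 -0.138 -2.766
v 4.108 -1.582 -3.994
v 4.207 -0.453 -4.165
v 4.646 -0.93 -3.22
v 3.92 -0.736 -2.355
v 3.22 -0.984 -4.405
v 2.494 -0.79 -3.54
v 3.664 0.214 -3.542
v 3.476 -1.934 -3.218
v 2.89 -1.646 -3.052
v 3.407 -1.626 -2.622
v 3.042 0.091 -3.315
v 3.56 0.111 -2.885
v 2.879 -0.675 -2.557
v 3.58 -1.831 -3.875
v 4.098 -1.811 -3.445
v 3.733 -0.094 -4.138
v 4.25 -0.074 -3.708
v 4.261 -1.045 -4.203
v 4.508 -0.355 -3.152
v 4.414 -1.428 -2.99
v 4.519 -1.326 -3.647
v 4.577 -0.662 -3.748
v 4.082 -0.24 -2.644
v 3.987 -1.314 -2.481
v 3.401 -1.026 -2.316
v 3.459 -0.363 -2.416
v 4.408 -0.828 -2.684
v 3.153 -0.406 -4.279
v 3.058 -1.48 -4.116
v 3.681 -1.357 -4.344
v 3.739 -0.694 -4.444
v 2.726 -0.292 -3.77
v 2.632 -1.365 -3.608
v 2.563 -1.058 -3.012
v 2.621 -0.394 -3.113
v 2.732 -0.892 -4.076
v 0.963 -2.99 1.791
v 1.601 -3.402 1.768
v 0.797 -3.35 3.629
v 1.709 -3.133 1.831
v 1.702 -2.842 1.887
v 1.583 -2.573 1.929
v 1.37 -2.368 1.949
v 1.095 -2.258 1.946
v 0.799 -2.259 1.919
v 0.529 -2.372 1.873
v 0.325 -2.579 1.814
v 0.218 -2.848 1.752
v 0.224 -3.139 1.695
v 0.343 -3.407 1.653
v 0.556 -3.612 1.633
v 0.831 -3.723 1.636
v 1.127 -3.721 1.663
v 1.397 -3.609 1.709
f 1 38 17
f 38 12 41
f 17 41 6
f 38 41 17
f 1 17 13
f 17 6 18
f 13 18 2
f 17 18 13
f 1 13 22
f 13 2 23
f 22 23 8
f 13 23 22
f 1 22 34
f 22 8 37
f 34 37 11
f 22 37 34
f 1 34 38
f 34 11 42
f 38 42 12
f 34 42 38
f 2 18 29
f 18 6 32
f 29 32 10
f 18 32 29
f 6 41 19
f 41 12 40
f 19 40 5
f 41 40 19
f 12 42 39
f 42 11 35
f 39 35 3
f 42 35 39
f 11 37 36
f 37 8 24
f 36 24 7
f 37 24 36
f 8 23 28
f 23 2 25
f 28 25 9
f 23 25 28
f 4 30 16
f 30 10 31
f 16 31 5
f 30 31 16
f 4 16 14
f 16 5 15
f 14 15 3
f 16 15 14
f 4 14 21
f 14 3 20
f 21 20 7
f 14 20 21
f 4 21 26
f 21 7 27
f 26 27 9
f 21 27 26
f 4 26 30
f 26 9 33
f 30 33 10
f 26 33 30
f 5 31 19
f 31 10 32
f 19 32 6
f 31 32 19
f 3 15 39
f 15 5 40
f 39 40 12
f 15 40 39
f 7 20 36
f 20 3 35
f 36 35 11
f 20 35 36
f 9 27 28
f 27 7 24
f 28 24 8
f 27 24 28
f 10 33 29
f 33 9 25
f 29 25 2
f 33 25 29
f 44 43 46
f 44 46 45
f 46 43 47
f 46 47 45
f 47 43 48
f 47 48 45
f 48 43 49
f 48 49 45
f 49 43 50
f 49 50 45
f 50 43 51
f 50 51 45
f 51 43 52
f 51 52 45
f 52 43 53
f 52 53 45
f 53 43 54
f 53 54 45
f 54 43 55
f 54 55 45
f 55 43 56
f 55 56 45
f 56 43 57
f 56 57 45
f 57 43 58
f 57 58 45
f 58 43 59
f 58 59 45
f 59 43 60
f 59 60 45
f 60 43 44
f 60 44 45



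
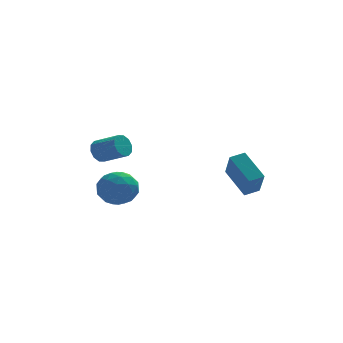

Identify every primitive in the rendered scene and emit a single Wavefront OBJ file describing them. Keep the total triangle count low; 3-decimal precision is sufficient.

v -4.282 1.85 -2.083
v -3.792 2.087 -2.671
v -2.509 1.186 -1.964
v -2.998 0.95 -1.377
v -3.762 2.417 -2.304
v -2.479 1.516 -1.597
v -3.93 2.531 -1.853
v -2.647 1.63 -1.146
v -4.233 2.385 -1.491
v -2.949 1.484 -0.784
v -4.554 2.035 -1.354
v -3.271 1.134 -0.647
v -4.771 1.614 -1.496
v -3.488 0.713 -0.789
v -4.801 1.284 -1.863
v -3.518 0.383 -1.156
v -4.633 1.17 -2.314
v -3.35 0.269 -1.607
v -4.331 1.316 -2.676
v -3.047 0.415 -1.969
v -4.009 1.666 -2.813
v -2.726 0.765 -2.106
v -3.403 -0.536 -4.396
v -2.601 -0.784 -3.467
v -4.419 -2.236 -3.973
v -3.617 -2.484 -3.044
v -4.412 -1.523 -2.944
v -3.785 -0.473 -3.206
v -3.235 -2.547 -4.234
v -2.608 -1.497 -4.496
v -2.498 -2.027 -3.367
v -3.225 -1.394 -2.57
v -3.795 -1.626 -4.87
v -4.522 -0.993 -4.073
v -2.913 -0.511 -3.969
v -4.107 -2.509 -3.471
v -4.575 -1.944 -3.413
v -4.103 -2.09 -2.867
v -3.608 -0.328 -3.815
v -3.137 -0.474 -3.269
v -4.202 -0.908 -2.962
v -3.883 -2.546 -4.171
v -3.412 -2.692 -3.625
v -2.917 -0.93 -4.573
v -2.445 -1.076 -4.027
v -2.818 -2.112 -4.478
v -2.381 -1.387 -3.364
v -2.978 -2.386 -3.116
v -2.754 -2.424 -3.815
v -2.385 -1.806 -3.969
v -2.809 -1.015 -2.896
v -3.406 -2.014 -2.647
v -3.873 -1.449 -2.588
v -3.504 -0.832 -2.742
v -2.748 -1.746 -2.837
v -3.614 -1.006 -4.793
v -4.211 -2.005 -4.544
v -3.516 -2.188 -4.698
v -3.147 -1.571 -4.852
v -4.042 -0.634 -4.324
v -4.639 -1.633 -4.076
v -4.635 -1.214 -3.471
v -4.266 -0.596 -3.625
v -4.272 -1.274 -4.603
v 3.571 -2.348 -3.147
v 2.716 -0.785 -1.89
v 3.492 -1.178 -4.654
v 2.637 0.384 -3.398
v 4.463 -2.024 -2.942
v 3.608 -0.462 -1.686
v 4.384 -0.855 -4.45
v 3.529 0.708 -3.193
f 2 1 5
f 2 5 3
f 3 5 6
f 3 6 4
f 5 1 7
f 5 7 6
f 6 7 8
f 6 8 4
f 7 1 9
f 7 9 8
f 8 9 10
f 8 10 4
f 9 1 11
f 9 11 10
f 10 11 12
f 10 12 4
f 11 1 13
f 11 13 12
f 12 13 14
f 12 14 4
f 13 1 15
f 13 15 14
f 14 15 16
f 14 16 4
f 15 1 17
f 15 17 16
f 16 17 18
f 16 18 4
f 17 1 19
f 17 19 18
f 18 19 20
f 18 20 4
f 19 1 21
f 19 21 20
f 20 21 22
f 20 22 4
f 21 1 2
f 21 2 22
f 22 2 3
f 22 3 4
f 23 60 39
f 60 34 63
f 39 63 28
f 60 63 39
f 23 39 35
f 39 28 40
f 35 40 24
f 39 40 35
f 23 35 44
f 35 24 45
f 44 45 30
f 35 45 44
f 23 44 56
f 44 30 59
f 56 59 33
f 44 59 56
f 23 56 60
f 56 33 64
f 60 64 34
f 56 64 60
f 24 40 51
f 40 28 54
f 51 54 32
f 40 54 51
f 28 63 41
f 63 34 62
f 41 62 27
f 63 62 41
f 34 64 61
f 64 33 57
f 61 57 25
f 64 57 61
f 33 59 58
f 59 30 46
f 58 46 29
f 59 46 58
f 30 45 50
f 45 24 47
f 50 47 31
f 45 47 50
f 26 52 38
f 52 32 53
f 38 53 27
f 52 53 38
f 26 38 36
f 38 27 37
f 36 37 25
f 38 37 36
f 26 36 43
f 36 25 42
f 43 42 29
f 36 42 43
f 26 43 48
f 43 29 49
f 48 49 31
f 43 49 48
f 26 48 52
f 48 31 55
f 52 55 32
f 48 55 52
f 27 53 41
f 53 32 54
f 41 54 28
f 53 54 41
f 25 37 61
f 37 27 62
f 61 62 34
f 37 62 61
f 29 42 58
f 42 25 57
f 58 57 33
f 42 57 58
f 31 49 50
f 49 29 46
f 50 46 30
f 49 46 50
f 32 55 51
f 55 31 47
f 51 47 24
f 55 47 51
f 66 68 65
f 69 66 65
f 65 68 67
f 67 69 65
f 66 72 68
f 70 66 69
f 70 72 66
f 68 72 67
f 71 69 67
f 67 72 71
f 71 70 69
f 72 70 71



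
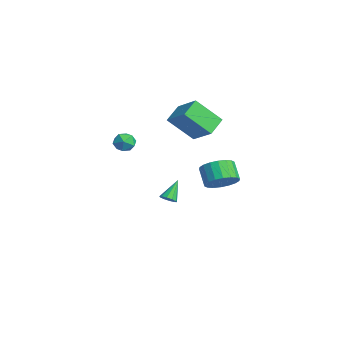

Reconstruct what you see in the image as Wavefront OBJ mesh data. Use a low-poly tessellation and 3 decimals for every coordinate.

v 3.974 2.216 0.534
v 4.478 2.878 1.051
v 3.61 2.827 1.963
v 3.106 2.164 1.446
v 4.211 3.125 0.811
v 3.343 3.074 1.723
v 3.897 3.192 0.516
v 3.029 3.141 1.428
v 3.599 3.066 0.224
v 2.73 3.015 1.136
v 3.374 2.771 -0.006
v 2.506 2.72 0.906
v 3.269 2.367 -0.129
v 2.4 2.315 0.783
v 3.303 1.932 -0.121
v 2.435 1.881 0.791
v 3.47 1.553 0.017
v 2.602 1.502 0.929
v 3.737 1.306 0.257
v 2.869 1.255 1.169
v 4.051 1.239 0.552
v 3.183 1.188 1.464
v 4.35 1.365 0.844
v 3.481 1.314 1.756
v 4.574 1.66 1.074
v 3.706 1.609 1.986
v 4.68 2.065 1.197
v 3.811 2.013 2.109
v 4.645 2.499 1.189
v 3.777 2.448 2.101
v -3.841 -1.142 1.458
v -3.462 -0.674 0.982
v -3.178 -2.106 1.038
v -2.799 -1.638 0.562
v -2.689 -1.586 1.32
v -3.098 -0.99 1.579
v -3.542 -1.79 0.441
v -3.951 -1.194 0.7
v -3.277 -1.074 0.353
v -2.75 -0.949 0.897
v -3.89 -1.831 1.123
v -3.363 -1.706 1.667
v -3.633 1.24 -3.986
v -3.239 1.048 -3.654
v -4.267 2 -2.794
v -3.131 1.343 -3.785
v -3.216 1.598 -3.993
v -3.459 1.717 -4.198
v -3.769 1.653 -4.322
v -4.027 1.432 -4.318
v -4.134 1.137 -4.187
v -4.05 0.882 -3.98
v -3.806 0.763 -3.775
v -3.496 0.826 -3.65
v -0.921 1.992 1.846
v -1.254 0.545 3.33
v -1.727 2.861 2.512
v -2.06 1.414 3.997
v 0.5 2.606 2.763
v 0.167 1.159 4.248
v -0.306 3.475 3.43
v -0.639 2.028 4.914
f 2 1 5
f 2 5 3
f 3 5 6
f 3 6 4
f 5 1 7
f 5 7 6
f 6 7 8
f 6 8 4
f 7 1 9
f 7 9 8
f 8 9 10
f 8 10 4
f 9 1 11
f 9 11 10
f 10 11 12
f 10 12 4
f 11 1 13
f 11 13 12
f 12 13 14
f 12 14 4
f 13 1 15
f 13 15 14
f 14 15 16
f 14 16 4
f 15 1 17
f 15 17 16
f 16 17 18
f 16 18 4
f 17 1 19
f 17 19 18
f 18 19 20
f 18 20 4
f 19 1 21
f 19 21 20
f 20 21 22
f 20 22 4
f 21 1 23
f 21 23 22
f 22 23 24
f 22 24 4
f 23 1 25
f 23 25 24
f 24 25 26
f 24 26 4
f 25 1 27
f 25 27 26
f 26 27 28
f 26 28 4
f 27 1 29
f 27 29 28
f 28 29 30
f 28 30 4
f 29 1 2
f 29 2 30
f 30 2 3
f 30 3 4
f 31 42 36
f 31 36 32
f 31 32 38
f 31 38 41
f 31 41 42
f 32 36 40
f 36 42 35
f 42 41 33
f 41 38 37
f 38 32 39
f 34 40 35
f 34 35 33
f 34 33 37
f 34 37 39
f 34 39 40
f 35 40 36
f 33 35 42
f 37 33 41
f 39 37 38
f 40 39 32
f 44 43 46
f 44 46 45
f 46 43 47
f 46 47 45
f 47 43 48
f 47 48 45
f 48 43 49
f 48 49 45
f 49 43 50
f 49 50 45
f 50 43 51
f 50 51 45
f 51 43 52
f 51 52 45
f 52 43 53
f 52 53 45
f 53 43 54
f 53 54 45
f 54 43 44
f 54 44 45
f 56 58 55
f 59 56 55
f 55 58 57
f 57 59 55
f 56 62 58
f 60 56 59
f 60 62 56
f 58 62 57
f 61 59 57
f 57 62 61
f 61 60 59
f 62 60 61



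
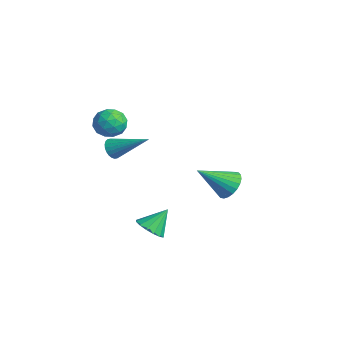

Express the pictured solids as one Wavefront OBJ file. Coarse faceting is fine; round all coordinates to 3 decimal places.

v 3.566 -1.784 -4.214
v 4.337 -1.965 -4.045
v 3.554 -0.856 -3.166
v 4.357 -1.652 -4.323
v 4.166 -1.374 -4.571
v 3.813 -1.205 -4.724
v 3.395 -1.192 -4.74
v 3.022 -1.338 -4.615
v 2.794 -1.603 -4.383
v 2.774 -1.916 -4.105
v 2.965 -2.195 -3.857
v 3.318 -2.363 -3.704
v 3.737 -2.376 -3.688
v 4.11 -2.23 -3.813
v -0.187 -1.371 1.455
v 0.435 -1.995 1.519
v -0.815 -2.105 0.401
v -0.193 -2.729 0.465
v -0.783 -2.625 1.114
v -0.395 -2.171 1.766
v 0.015 -1.929 0.154
v 0.403 -1.475 0.806
v 0.56 -2.34 0.716
v 0.067 -2.77 1.309
v -0.447 -1.33 0.611
v -0.94 -1.76 1.204
v 0.179 -1.619 1.579
v -0.559 -2.481 0.341
v -0.905 -2.42 0.722
v -0.54 -2.787 0.76
v -0.309 -1.722 1.724
v 0.057 -2.089 1.762
v -0.659 -2.459 1.524
v -0.437 -2.011 0.158
v -0.071 -2.378 0.196
v 0.16 -1.313 1.16
v 0.525 -1.68 1.198
v 0.279 -1.641 0.396
v 0.618 -2.188 1.145
v 0.249 -2.619 0.526
v 0.371 -2.149 0.343
v 0.599 -1.882 0.726
v 0.328 -2.441 1.494
v -0.041 -2.872 0.874
v -0.388 -2.811 1.256
v -0.16 -2.544 1.638
v 0.401 -2.643 1.021
v -0.339 -1.228 1.046
v -0.708 -1.659 0.426
v -0.22 -1.556 0.282
v 0.008 -1.289 0.664
v -0.629 -1.481 1.394
v -0.998 -1.912 0.775
v -0.979 -2.218 1.194
v -0.751 -1.951 1.577
v -0.781 -1.457 0.899
v 0.708 3.851 -4.469
v 1.169 3.31 -5.005
v 0.312 2.269 -3.211
v 1.418 3.419 -4.789
v 1.559 3.594 -4.524
v 1.57 3.809 -4.251
v 1.45 4.029 -4.011
v 1.218 4.223 -3.841
v 0.907 4.36 -3.766
v 0.567 4.419 -3.799
v 0.248 4.392 -3.933
v -0.001 4.283 -4.149
v -0.142 4.108 -4.414
v -0.154 3.894 -4.687
v -0.034 3.673 -4.927
v 0.199 3.479 -5.097
v 0.509 3.342 -5.172
v 0.85 3.283 -5.139
v 2.208 -2.991 0.757
v 2.661 -3.243 0.476
v 3.512 -1.769 1.763
v 2.61 -3.07 0.333
v 2.497 -2.885 0.254
v 2.341 -2.717 0.252
v 2.164 -2.59 0.327
v 1.994 -2.524 0.467
v 1.857 -2.529 0.652
v 1.773 -2.604 0.853
v 1.755 -2.738 1.039
v 1.806 -2.911 1.182
v 1.919 -3.096 1.261
v 2.075 -3.265 1.263
v 2.252 -3.392 1.188
v 2.422 -3.458 1.047
v 2.559 -3.453 0.863
v 2.643 -3.377 0.662
f 2 1 4
f 2 4 3
f 4 1 5
f 4 5 3
f 5 1 6
f 5 6 3
f 6 1 7
f 6 7 3
f 7 1 8
f 7 8 3
f 8 1 9
f 8 9 3
f 9 1 10
f 9 10 3
f 10 1 11
f 10 11 3
f 11 1 12
f 11 12 3
f 12 1 13
f 12 13 3
f 13 1 14
f 13 14 3
f 14 1 2
f 14 2 3
f 15 52 31
f 52 26 55
f 31 55 20
f 52 55 31
f 15 31 27
f 31 20 32
f 27 32 16
f 31 32 27
f 15 27 36
f 27 16 37
f 36 37 22
f 27 37 36
f 15 36 48
f 36 22 51
f 48 51 25
f 36 51 48
f 15 48 52
f 48 25 56
f 52 56 26
f 48 56 52
f 16 32 43
f 32 20 46
f 43 46 24
f 32 46 43
f 20 55 33
f 55 26 54
f 33 54 19
f 55 54 33
f 26 56 53
f 56 25 49
f 53 49 17
f 56 49 53
f 25 51 50
f 51 22 38
f 50 38 21
f 51 38 50
f 22 37 42
f 37 16 39
f 42 39 23
f 37 39 42
f 18 44 30
f 44 24 45
f 30 45 19
f 44 45 30
f 18 30 28
f 30 19 29
f 28 29 17
f 30 29 28
f 18 28 35
f 28 17 34
f 35 34 21
f 28 34 35
f 18 35 40
f 35 21 41
f 40 41 23
f 35 41 40
f 18 40 44
f 40 23 47
f 44 47 24
f 40 47 44
f 19 45 33
f 45 24 46
f 33 46 20
f 45 46 33
f 17 29 53
f 29 19 54
f 53 54 26
f 29 54 53
f 21 34 50
f 34 17 49
f 50 49 25
f 34 49 50
f 23 41 42
f 41 21 38
f 42 38 22
f 41 38 42
f 24 47 43
f 47 23 39
f 43 39 16
f 47 39 43
f 58 57 60
f 58 60 59
f 60 57 61
f 60 61 59
f 61 57 62
f 61 62 59
f 62 57 63
f 62 63 59
f 63 57 64
f 63 64 59
f 64 57 65
f 64 65 59
f 65 57 66
f 65 66 59
f 66 57 67
f 66 67 59
f 67 57 68
f 67 68 59
f 68 57 69
f 68 69 59
f 69 57 70
f 69 70 59
f 70 57 71
f 70 71 59
f 71 57 72
f 71 72 59
f 72 57 73
f 72 73 59
f 73 57 74
f 73 74 59
f 74 57 58
f 74 58 59
f 76 75 78
f 76 78 77
f 78 75 79
f 78 79 77
f 79 75 80
f 79 80 77
f 80 75 81
f 80 81 77
f 81 75 82
f 81 82 77
f 82 75 83
f 82 83 77
f 83 75 84
f 83 84 77
f 84 75 85
f 84 85 77
f 85 75 86
f 85 86 77
f 86 75 87
f 86 87 77
f 87 75 88
f 87 88 77
f 88 75 89
f 88 89 77
f 89 75 90
f 89 90 77
f 90 75 91
f 90 91 77
f 91 75 92
f 91 92 77
f 92 75 76
f 92 76 77



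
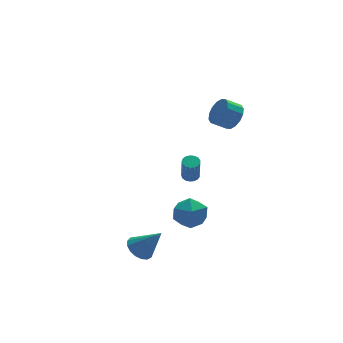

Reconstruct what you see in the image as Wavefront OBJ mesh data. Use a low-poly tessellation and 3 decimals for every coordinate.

v -2.616 -2.014 -4.23
v -1.987 -1.455 -4.351
v -1.684 -2.746 -2.77
v -2.239 -1.264 -4.095
v -2.577 -1.246 -3.869
v -2.924 -1.403 -3.726
v -3.201 -1.7 -3.699
v -3.343 -2.069 -3.793
v -3.319 -2.426 -3.987
v -3.134 -2.688 -4.237
v -2.83 -2.796 -4.485
v -2.477 -2.725 -4.675
v -2.156 -2.491 -4.762
v -1.94 -2.148 -4.728
v -1.88 -1.774 -4.58
v 3.818 0.533 2.966
v 4.245 0.239 3.689
v 3.389 0.393 4.258
v 2.962 0.687 3.534
v 4.322 0.693 3.682
v 3.466 0.847 4.25
v 4.264 1.104 3.482
v 3.407 1.259 4.051
v 4.087 1.362 3.144
v 3.23 1.517 3.713
v 3.837 1.398 2.759
v 2.98 1.553 3.327
v 3.583 1.202 2.429
v 2.726 1.357 2.997
v 3.391 0.827 2.242
v 2.535 0.981 2.811
v 3.314 0.373 2.25
v 2.458 0.527 2.818
v 3.373 -0.039 2.449
v 2.516 0.116 3.018
v 3.55 -0.297 2.787
v 2.693 -0.142 3.356
v 3.8 -0.333 3.173
v 2.943 -0.178 3.741
v 4.054 -0.137 3.503
v 3.197 0.018 4.071
v 2.539 3.49 -3.31
v 3.051 3.406 -3.278
v 2.873 2.906 -1.758
v 2.361 2.99 -1.79
v 3.025 3.642 -3.203
v 2.847 3.142 -1.683
v 2.887 3.843 -3.153
v 2.709 3.343 -1.633
v 2.67 3.963 -3.139
v 2.492 3.464 -1.619
v 2.422 3.975 -3.164
v 2.245 3.476 -1.644
v 2.202 3.876 -3.223
v 2.024 3.376 -1.702
v 2.058 3.688 -3.301
v 1.881 3.189 -1.781
v 2.025 3.455 -3.382
v 1.847 2.955 -1.861
v 2.109 3.23 -3.446
v 1.932 2.73 -1.926
v 2.292 3.064 -3.479
v 2.114 2.565 -1.959
v 2.532 2.996 -3.473
v 2.354 2.497 -1.953
v 2.773 3.041 -3.43
v 2.595 2.542 -1.91
v 2.96 3.189 -3.36
v 2.782 2.689 -1.84
v 0.111 -0.023 -3.151
v 0.737 0.873 -3.419
v 1.323 -1.113 -3.961
v 1.949 -0.217 -4.229
v 1.857 -0.538 -3.155
v 1.107 0.135 -2.654
v 0.953 -0.375 -4.726
v 0.203 0.298 -4.225
v 1.257 0.655 -4.392
v 1.816 0.555 -3.421
v 0.244 -0.795 -3.959
v 0.803 -0.895 -2.988
f 2 1 4
f 2 4 3
f 4 1 5
f 4 5 3
f 5 1 6
f 5 6 3
f 6 1 7
f 6 7 3
f 7 1 8
f 7 8 3
f 8 1 9
f 8 9 3
f 9 1 10
f 9 10 3
f 10 1 11
f 10 11 3
f 11 1 12
f 11 12 3
f 12 1 13
f 12 13 3
f 13 1 14
f 13 14 3
f 14 1 15
f 14 15 3
f 15 1 2
f 15 2 3
f 17 16 20
f 17 20 18
f 18 20 21
f 18 21 19
f 20 16 22
f 20 22 21
f 21 22 23
f 21 23 19
f 22 16 24
f 22 24 23
f 23 24 25
f 23 25 19
f 24 16 26
f 24 26 25
f 25 26 27
f 25 27 19
f 26 16 28
f 26 28 27
f 27 28 29
f 27 29 19
f 28 16 30
f 28 30 29
f 29 30 31
f 29 31 19
f 30 16 32
f 30 32 31
f 31 32 33
f 31 33 19
f 32 16 34
f 32 34 33
f 33 34 35
f 33 35 19
f 34 16 36
f 34 36 35
f 35 36 37
f 35 37 19
f 36 16 38
f 36 38 37
f 37 38 39
f 37 39 19
f 38 16 40
f 38 40 39
f 39 40 41
f 39 41 19
f 40 16 17
f 40 17 41
f 41 17 18
f 41 18 19
f 43 42 46
f 43 46 44
f 44 46 47
f 44 47 45
f 46 42 48
f 46 48 47
f 47 48 49
f 47 49 45
f 48 42 50
f 48 50 49
f 49 50 51
f 49 51 45
f 50 42 52
f 50 52 51
f 51 52 53
f 51 53 45
f 52 42 54
f 52 54 53
f 53 54 55
f 53 55 45
f 54 42 56
f 54 56 55
f 55 56 57
f 55 57 45
f 56 42 58
f 56 58 57
f 57 58 59
f 57 59 45
f 58 42 60
f 58 60 59
f 59 60 61
f 59 61 45
f 60 42 62
f 60 62 61
f 61 62 63
f 61 63 45
f 62 42 64
f 62 64 63
f 63 64 65
f 63 65 45
f 64 42 66
f 64 66 65
f 65 66 67
f 65 67 45
f 66 42 68
f 66 68 67
f 67 68 69
f 67 69 45
f 68 42 43
f 68 43 69
f 69 43 44
f 69 44 45
f 70 81 75
f 70 75 71
f 70 71 77
f 70 77 80
f 70 80 81
f 71 75 79
f 75 81 74
f 81 80 72
f 80 77 76
f 77 71 78
f 73 79 74
f 73 74 72
f 73 72 76
f 73 76 78
f 73 78 79
f 74 79 75
f 72 74 81
f 76 72 80
f 78 76 77
f 79 78 71



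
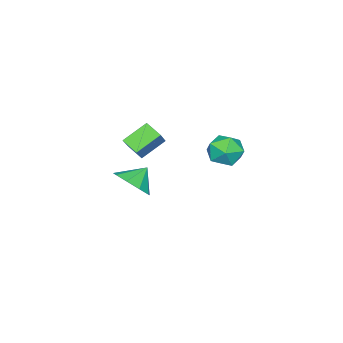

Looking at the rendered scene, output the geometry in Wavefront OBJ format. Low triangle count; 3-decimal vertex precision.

v -0.866 -2.64 -1.604
v -0.343 -3.062 -0.876
v -1.654 -2.36 -0.876
v -0.169 -2.41 -0.939
v -0.321 -1.867 -1.313
v -0.728 -1.685 -1.823
v -1.199 -1.95 -2.231
v -1.514 -2.539 -2.346
v -1.526 -3.175 -2.113
v -1.229 -3.561 -1.643
v -0.762 -3.516 -1.154
v -0.461 2.952 2.261
v -0.083 3.335 2.948
v 0.143 1.725 2.612
v 0.521 2.108 3.299
v -0.344 1.989 3.287
v -0.717 2.748 3.069
v 0.777 2.312 2.491
v 0.404 3.071 2.273
v 0.682 2.94 3.09
v -0.011 2.74 3.582
v 0.071 2.32 1.978
v -0.622 2.12 2.47
v -0.411 -2.477 1.074
v -1.385 -1.938 1.803
v -0.299 -1.719 0.663
v -1.272 -1.179 1.392
v 0.552 -2.081 2.068
v -0.421 -1.541 2.797
v 0.665 -1.322 1.657
v -0.309 -0.783 2.386
f 2 1 4
f 2 4 3
f 4 1 5
f 4 5 3
f 5 1 6
f 5 6 3
f 6 1 7
f 6 7 3
f 7 1 8
f 7 8 3
f 8 1 9
f 8 9 3
f 9 1 10
f 9 10 3
f 10 1 11
f 10 11 3
f 11 1 2
f 11 2 3
f 12 23 17
f 12 17 13
f 12 13 19
f 12 19 22
f 12 22 23
f 13 17 21
f 17 23 16
f 23 22 14
f 22 19 18
f 19 13 20
f 15 21 16
f 15 16 14
f 15 14 18
f 15 18 20
f 15 20 21
f 16 21 17
f 14 16 23
f 18 14 22
f 20 18 19
f 21 20 13
f 25 27 24
f 28 25 24
f 24 27 26
f 26 28 24
f 25 31 27
f 29 25 28
f 29 31 25
f 27 31 26
f 30 28 26
f 26 31 30
f 30 29 28
f 31 29 30



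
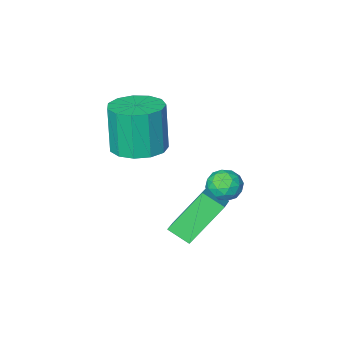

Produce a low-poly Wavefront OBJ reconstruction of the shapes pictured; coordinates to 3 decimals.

v 3.123 -3.575 1.313
v 4.076 -3.253 1.407
v 3.99 -3.563 3.341
v 3.037 -3.885 3.247
v 3.745 -2.794 1.466
v 3.659 -3.104 3.399
v 3.216 -2.583 1.476
v 3.13 -2.892 3.41
v 2.658 -2.687 1.435
v 2.572 -2.996 3.368
v 2.248 -3.073 1.355
v 2.162 -3.382 3.288
v 2.115 -3.618 1.262
v 2.029 -3.928 3.195
v 2.302 -4.15 1.185
v 2.217 -4.46 3.118
v 2.75 -4.5 1.149
v 2.665 -4.809 3.082
v 3.316 -4.555 1.165
v 3.231 -4.865 3.098
v 3.821 -4.3 1.228
v 3.735 -4.61 3.162
v 4.104 -3.815 1.318
v 4.018 -4.124 3.252
v 0.597 -0.98 -0.221
v 1.287 -0.962 -0.143
v 0.613 -2.098 -0.117
v 1.303 -2.08 -0.039
v 0.891 -1.824 0.458
v 0.881 -1.133 0.393
v 1.019 -1.927 -0.653
v 1.009 -1.236 -0.718
v 1.547 -1.548 -0.41
v 1.468 -1.484 0.277
v 0.432 -1.576 -0.537
v 0.353 -1.512 0.15
v 0.941 -0.873 -0.192
v 0.959 -2.187 -0.068
v 0.717 -2.037 0.223
v 1.122 -2.026 0.269
v 0.702 -0.973 0.124
v 1.107 -0.963 0.17
v 0.874 -1.47 0.523
v 0.793 -2.097 -0.43
v 1.198 -2.087 -0.384
v 0.778 -1.034 -0.529
v 1.183 -1.023 -0.483
v 1.026 -1.59 -0.783
v 1.499 -1.207 -0.302
v 1.508 -1.864 -0.241
v 1.342 -1.773 -0.602
v 1.336 -1.367 -0.64
v 1.452 -1.17 0.101
v 1.462 -1.827 0.163
v 1.22 -1.676 0.454
v 1.214 -1.27 0.416
v 1.606 -1.514 -0.056
v 0.438 -1.233 -0.423
v 0.448 -1.89 -0.361
v 0.686 -1.79 -0.676
v 0.68 -1.384 -0.714
v 0.392 -1.196 -0.019
v 0.401 -1.853 0.042
v 0.564 -1.693 0.38
v 0.558 -1.287 0.342
v 0.294 -1.546 -0.204
v 1.377 -1.959 -0.349
v 2.07 -1.115 0.173
v 0.911 -1.288 -0.814
v 1.604 -0.445 -0.292
v 2.656 -2.095 -1.828
v 3.349 -1.252 -1.306
v 2.19 -1.425 -2.293
v 2.883 -0.581 -1.771
f 2 1 5
f 2 5 3
f 3 5 6
f 3 6 4
f 5 1 7
f 5 7 6
f 6 7 8
f 6 8 4
f 7 1 9
f 7 9 8
f 8 9 10
f 8 10 4
f 9 1 11
f 9 11 10
f 10 11 12
f 10 12 4
f 11 1 13
f 11 13 12
f 12 13 14
f 12 14 4
f 13 1 15
f 13 15 14
f 14 15 16
f 14 16 4
f 15 1 17
f 15 17 16
f 16 17 18
f 16 18 4
f 17 1 19
f 17 19 18
f 18 19 20
f 18 20 4
f 19 1 21
f 19 21 20
f 20 21 22
f 20 22 4
f 21 1 23
f 21 23 22
f 22 23 24
f 22 24 4
f 23 1 2
f 23 2 24
f 24 2 3
f 24 3 4
f 25 62 41
f 62 36 65
f 41 65 30
f 62 65 41
f 25 41 37
f 41 30 42
f 37 42 26
f 41 42 37
f 25 37 46
f 37 26 47
f 46 47 32
f 37 47 46
f 25 46 58
f 46 32 61
f 58 61 35
f 46 61 58
f 25 58 62
f 58 35 66
f 62 66 36
f 58 66 62
f 26 42 53
f 42 30 56
f 53 56 34
f 42 56 53
f 30 65 43
f 65 36 64
f 43 64 29
f 65 64 43
f 36 66 63
f 66 35 59
f 63 59 27
f 66 59 63
f 35 61 60
f 61 32 48
f 60 48 31
f 61 48 60
f 32 47 52
f 47 26 49
f 52 49 33
f 47 49 52
f 28 54 40
f 54 34 55
f 40 55 29
f 54 55 40
f 28 40 38
f 40 29 39
f 38 39 27
f 40 39 38
f 28 38 45
f 38 27 44
f 45 44 31
f 38 44 45
f 28 45 50
f 45 31 51
f 50 51 33
f 45 51 50
f 28 50 54
f 50 33 57
f 54 57 34
f 50 57 54
f 29 55 43
f 55 34 56
f 43 56 30
f 55 56 43
f 27 39 63
f 39 29 64
f 63 64 36
f 39 64 63
f 31 44 60
f 44 27 59
f 60 59 35
f 44 59 60
f 33 51 52
f 51 31 48
f 52 48 32
f 51 48 52
f 34 57 53
f 57 33 49
f 53 49 26
f 57 49 53
f 68 70 67
f 71 68 67
f 67 70 69
f 69 71 67
f 68 74 70
f 72 68 71
f 72 74 68
f 70 74 69
f 73 71 69
f 69 74 73
f 73 72 71
f 74 72 73



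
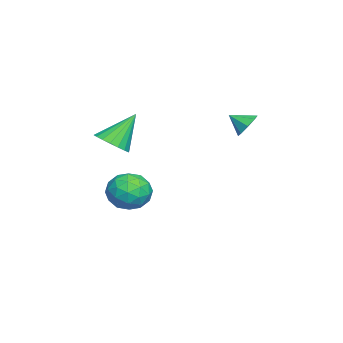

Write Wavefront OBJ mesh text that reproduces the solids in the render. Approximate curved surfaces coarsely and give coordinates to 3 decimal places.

v 3.982 -1.535 2.139
v 4.463 -2.099 2.716
v 3.198 -0.565 3.741
v 4.728 -1.782 2.654
v 4.846 -1.416 2.489
v 4.792 -1.073 2.256
v 4.578 -0.822 1.999
v 4.246 -0.711 1.77
v 3.861 -0.764 1.614
v 3.5 -0.97 1.562
v 3.235 -1.287 1.624
v 3.118 -1.654 1.788
v 3.171 -1.997 2.022
v 3.386 -2.248 2.279
v 3.718 -2.358 2.508
v 4.102 -2.305 2.664
v -0.425 -1.114 -3.75
v 0.254 -1.043 -2.765
v -1.594 -2.377 -2.855
v -0.915 -2.306 -1.87
v -1.576 -1.366 -2.21
v -0.854 -0.586 -2.763
v -0.486 -2.834 -2.857
v 0.236 -2.054 -3.41
v 0.216 -2.107 -2.213
v -0.458 -1.2 -1.813
v -0.882 -2.22 -3.807
v -1.556 -1.313 -3.407
v 0.017 -0.968 -3.336
v -1.357 -2.452 -2.284
v -1.746 -1.9 -2.484
v -1.347 -1.859 -1.905
v -0.634 -0.699 -3.335
v -0.235 -0.658 -2.756
v -1.311 -0.847 -2.43
v -1.105 -2.762 -2.864
v -0.706 -2.721 -2.285
v 0.007 -1.561 -3.715
v 0.406 -1.52 -3.136
v -0.029 -2.573 -3.19
v 0.394 -1.551 -2.432
v -0.293 -2.294 -1.906
v -0.041 -2.604 -2.486
v 0.384 -2.145 -2.812
v -0.002 -1.018 -2.197
v -0.689 -1.761 -1.671
v -1.078 -1.208 -1.871
v -0.653 -0.749 -2.196
v -0.024 -1.643 -1.873
v -0.651 -1.659 -3.949
v -1.338 -2.402 -3.423
v -0.687 -2.671 -3.424
v -0.262 -2.212 -3.749
v -1.047 -1.126 -3.714
v -1.734 -1.869 -3.188
v -1.724 -1.275 -2.808
v -1.299 -0.816 -3.134
v -1.316 -1.777 -3.747
v 2.348 4.354 3.016
v 2.666 4.708 3.569
v 2.292 3.486 3.604
v 2.109 4.752 3.58
v 1.692 4.562 3.26
v 1.659 4.25 2.797
v 2.03 4 2.463
v 2.587 3.956 2.452
v 3.004 4.146 2.772
v 3.037 4.457 3.234
f 2 1 4
f 2 4 3
f 4 1 5
f 4 5 3
f 5 1 6
f 5 6 3
f 6 1 7
f 6 7 3
f 7 1 8
f 7 8 3
f 8 1 9
f 8 9 3
f 9 1 10
f 9 10 3
f 10 1 11
f 10 11 3
f 11 1 12
f 11 12 3
f 12 1 13
f 12 13 3
f 13 1 14
f 13 14 3
f 14 1 15
f 14 15 3
f 15 1 16
f 15 16 3
f 16 1 2
f 16 2 3
f 17 54 33
f 54 28 57
f 33 57 22
f 54 57 33
f 17 33 29
f 33 22 34
f 29 34 18
f 33 34 29
f 17 29 38
f 29 18 39
f 38 39 24
f 29 39 38
f 17 38 50
f 38 24 53
f 50 53 27
f 38 53 50
f 17 50 54
f 50 27 58
f 54 58 28
f 50 58 54
f 18 34 45
f 34 22 48
f 45 48 26
f 34 48 45
f 22 57 35
f 57 28 56
f 35 56 21
f 57 56 35
f 28 58 55
f 58 27 51
f 55 51 19
f 58 51 55
f 27 53 52
f 53 24 40
f 52 40 23
f 53 40 52
f 24 39 44
f 39 18 41
f 44 41 25
f 39 41 44
f 20 46 32
f 46 26 47
f 32 47 21
f 46 47 32
f 20 32 30
f 32 21 31
f 30 31 19
f 32 31 30
f 20 30 37
f 30 19 36
f 37 36 23
f 30 36 37
f 20 37 42
f 37 23 43
f 42 43 25
f 37 43 42
f 20 42 46
f 42 25 49
f 46 49 26
f 42 49 46
f 21 47 35
f 47 26 48
f 35 48 22
f 47 48 35
f 19 31 55
f 31 21 56
f 55 56 28
f 31 56 55
f 23 36 52
f 36 19 51
f 52 51 27
f 36 51 52
f 25 43 44
f 43 23 40
f 44 40 24
f 43 40 44
f 26 49 45
f 49 25 41
f 45 41 18
f 49 41 45
f 60 59 62
f 60 62 61
f 62 59 63
f 62 63 61
f 63 59 64
f 63 64 61
f 64 59 65
f 64 65 61
f 65 59 66
f 65 66 61
f 66 59 67
f 66 67 61
f 67 59 68
f 67 68 61
f 68 59 60
f 68 60 61

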